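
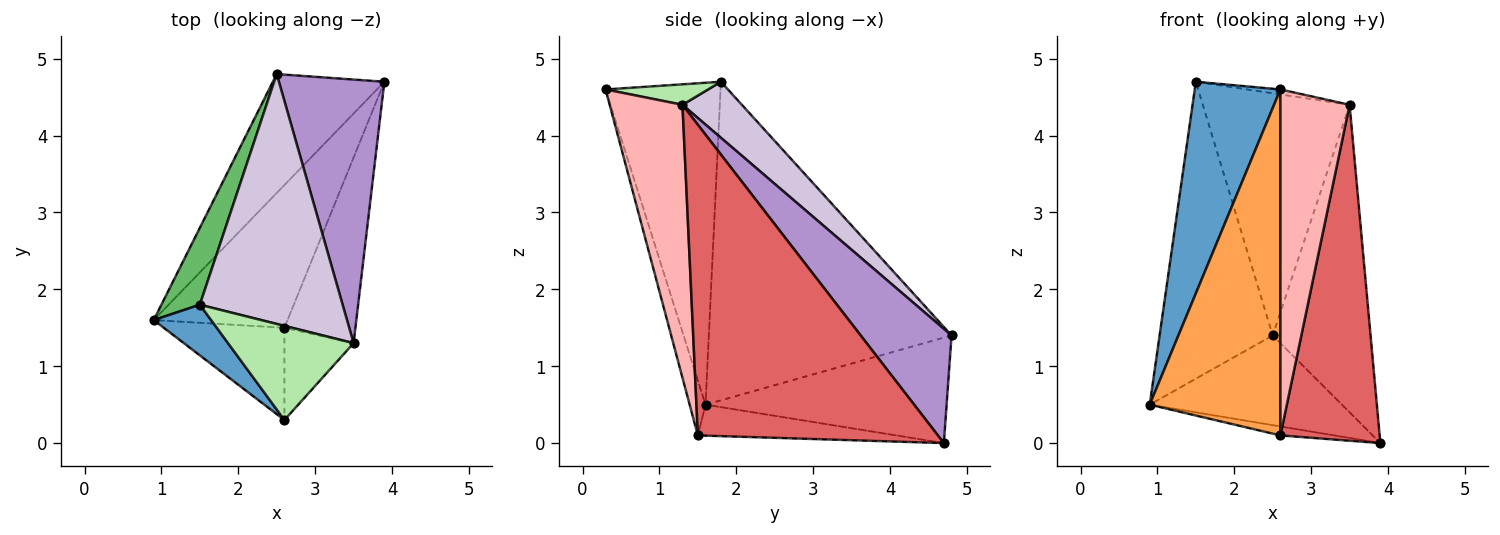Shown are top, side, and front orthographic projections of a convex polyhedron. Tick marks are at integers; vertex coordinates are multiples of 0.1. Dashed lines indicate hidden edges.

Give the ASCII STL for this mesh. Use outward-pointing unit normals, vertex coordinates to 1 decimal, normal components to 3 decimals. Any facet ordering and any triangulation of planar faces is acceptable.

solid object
 facet normal -0.794 -0.592 0.142
  outer loop
   vertex 1.5 1.8 4.7
   vertex 0.9 1.6 0.5
   vertex 2.6 0.3 4.6
  endloop
 endfacet
 facet normal -0.225 0.061 -0.972
  outer loop
   vertex 2.6 1.5 0.1
   vertex 0.9 1.6 0.5
   vertex 3.9 4.7 0.0
  endloop
 endfacet
 facet normal -0.117 -0.960 -0.256
  outer loop
   vertex 2.6 1.5 0.1
   vertex 2.6 0.3 4.6
   vertex 0.9 1.6 0.5
  endloop
 endfacet
 facet normal -0.603 0.481 -0.637
  outer loop
   vertex 2.5 4.8 1.4
   vertex 3.9 4.7 0.0
   vertex 0.9 1.6 0.5
  endloop
 endfacet
 facet normal -0.901 0.420 0.109
  outer loop
   vertex 2.5 4.8 1.4
   vertex 0.9 1.6 0.5
   vertex 1.5 1.8 4.7
  endloop
 endfacet
 facet normal 0.161 0.052 0.986
  outer loop
   vertex 3.5 1.3 4.4
   vertex 1.5 1.8 4.7
   vertex 2.6 0.3 4.6
  endloop
 endfacet
 facet normal 0.904 -0.374 -0.207
  outer loop
   vertex 3.5 1.3 4.4
   vertex 2.6 1.5 0.1
   vertex 3.9 4.7 0.0
  endloop
 endfacet
 facet normal 0.713 -0.678 -0.181
  outer loop
   vertex 3.5 1.3 4.4
   vertex 2.6 0.3 4.6
   vertex 2.6 1.5 0.1
  endloop
 endfacet
 facet normal 0.576 0.621 0.532
  outer loop
   vertex 3.5 1.3 4.4
   vertex 3.9 4.7 0.0
   vertex 2.5 4.8 1.4
  endloop
 endfacet
 facet normal 0.271 0.670 0.691
  outer loop
   vertex 3.5 1.3 4.4
   vertex 2.5 4.8 1.4
   vertex 1.5 1.8 4.7
  endloop
 endfacet
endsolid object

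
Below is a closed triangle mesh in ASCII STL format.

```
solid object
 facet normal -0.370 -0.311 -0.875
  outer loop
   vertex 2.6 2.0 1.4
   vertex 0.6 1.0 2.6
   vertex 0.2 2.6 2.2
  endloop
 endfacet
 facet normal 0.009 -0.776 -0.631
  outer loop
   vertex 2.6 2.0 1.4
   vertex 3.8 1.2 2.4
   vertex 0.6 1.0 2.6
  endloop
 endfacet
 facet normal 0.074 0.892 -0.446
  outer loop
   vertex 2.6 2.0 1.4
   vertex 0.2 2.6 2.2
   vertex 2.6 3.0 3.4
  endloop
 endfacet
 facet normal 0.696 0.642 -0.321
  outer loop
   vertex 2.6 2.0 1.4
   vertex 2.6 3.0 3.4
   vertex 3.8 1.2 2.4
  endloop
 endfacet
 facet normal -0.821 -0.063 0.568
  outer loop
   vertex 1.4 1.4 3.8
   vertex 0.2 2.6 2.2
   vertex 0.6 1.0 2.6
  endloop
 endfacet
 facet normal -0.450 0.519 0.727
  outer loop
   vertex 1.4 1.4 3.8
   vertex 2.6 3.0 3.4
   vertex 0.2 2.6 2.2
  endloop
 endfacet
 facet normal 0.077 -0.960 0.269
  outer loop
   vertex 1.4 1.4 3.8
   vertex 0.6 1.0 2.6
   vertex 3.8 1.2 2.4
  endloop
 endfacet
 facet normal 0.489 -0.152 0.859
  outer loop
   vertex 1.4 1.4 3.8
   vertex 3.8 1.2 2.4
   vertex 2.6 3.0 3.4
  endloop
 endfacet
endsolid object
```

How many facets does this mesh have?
8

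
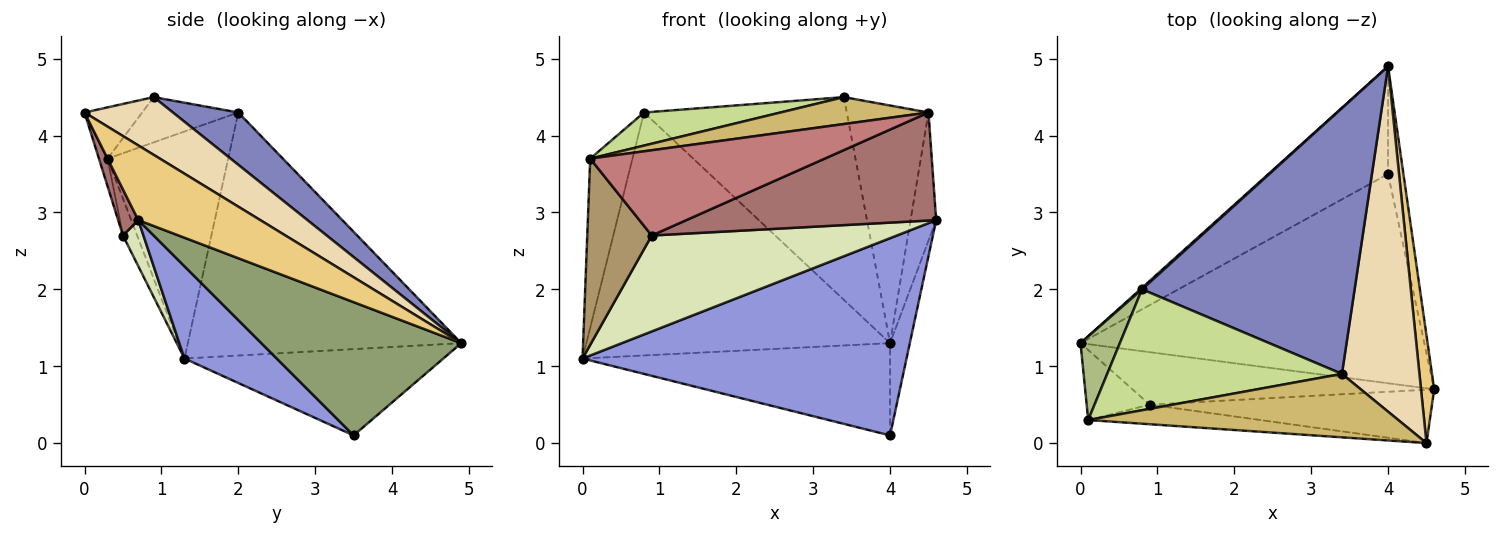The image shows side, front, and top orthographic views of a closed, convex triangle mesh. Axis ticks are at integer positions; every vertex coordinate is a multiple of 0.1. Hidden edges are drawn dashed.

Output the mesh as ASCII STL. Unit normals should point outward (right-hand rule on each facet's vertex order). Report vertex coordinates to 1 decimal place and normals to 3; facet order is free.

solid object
 facet normal -0.669 0.743 0.005
  outer loop
   vertex 0.8 2.0 4.3
   vertex 4.0 4.9 1.3
   vertex 0.0 1.3 1.1
  endloop
 endfacet
 facet normal 0.192 0.595 0.780
  outer loop
   vertex 0.8 2.0 4.3
   vertex 3.4 0.9 4.5
   vertex 4.0 4.9 1.3
  endloop
 endfacet
 facet normal 0.192 -0.673 -0.714
  outer loop
   vertex 4.0 3.5 0.1
   vertex 4.6 0.7 2.9
   vertex 0.0 1.3 1.1
  endloop
 endfacet
 facet normal -0.480 0.571 -0.666
  outer loop
   vertex 4.0 3.5 0.1
   vertex 0.0 1.3 1.1
   vertex 4.0 4.9 1.3
  endloop
 endfacet
 facet normal 0.989 0.098 -0.114
  outer loop
   vertex 4.0 3.5 0.1
   vertex 4.0 4.9 1.3
   vertex 4.6 0.7 2.9
  endloop
 endfacet
 facet normal -0.931 0.327 0.161
  outer loop
   vertex 0.1 0.3 3.7
   vertex 0.8 2.0 4.3
   vertex 0.0 1.3 1.1
  endloop
 endfacet
 facet normal -0.183 -0.259 0.948
  outer loop
   vertex 0.1 0.3 3.7
   vertex 3.4 0.9 4.5
   vertex 0.8 2.0 4.3
  endloop
 endfacet
 facet normal 0.073 -0.875 -0.479
  outer loop
   vertex 0.9 0.5 2.7
   vertex 0.0 1.3 1.1
   vertex 4.6 0.7 2.9
  endloop
 endfacet
 facet normal -0.202 -0.917 -0.345
  outer loop
   vertex 0.9 0.5 2.7
   vertex 0.1 0.3 3.7
   vertex 0.0 1.3 1.1
  endloop
 endfacet
 facet normal -0.150 -0.386 0.910
  outer loop
   vertex 4.5 0.0 4.3
   vertex 3.4 0.9 4.5
   vertex 0.1 0.3 3.7
  endloop
 endfacet
 facet normal 0.964 0.203 0.170
  outer loop
   vertex 4.5 0.0 4.3
   vertex 4.6 0.7 2.9
   vertex 4.0 4.9 1.3
  endloop
 endfacet
 facet normal 0.523 0.483 0.702
  outer loop
   vertex 4.5 0.0 4.3
   vertex 4.0 4.9 1.3
   vertex 3.4 0.9 4.5
  endloop
 endfacet
 facet normal 0.072 -0.894 -0.442
  outer loop
   vertex 4.5 0.0 4.3
   vertex 0.9 0.5 2.7
   vertex 4.6 0.7 2.9
  endloop
 endfacet
 facet normal -0.036 -0.974 -0.224
  outer loop
   vertex 4.5 0.0 4.3
   vertex 0.1 0.3 3.7
   vertex 0.9 0.5 2.7
  endloop
 endfacet
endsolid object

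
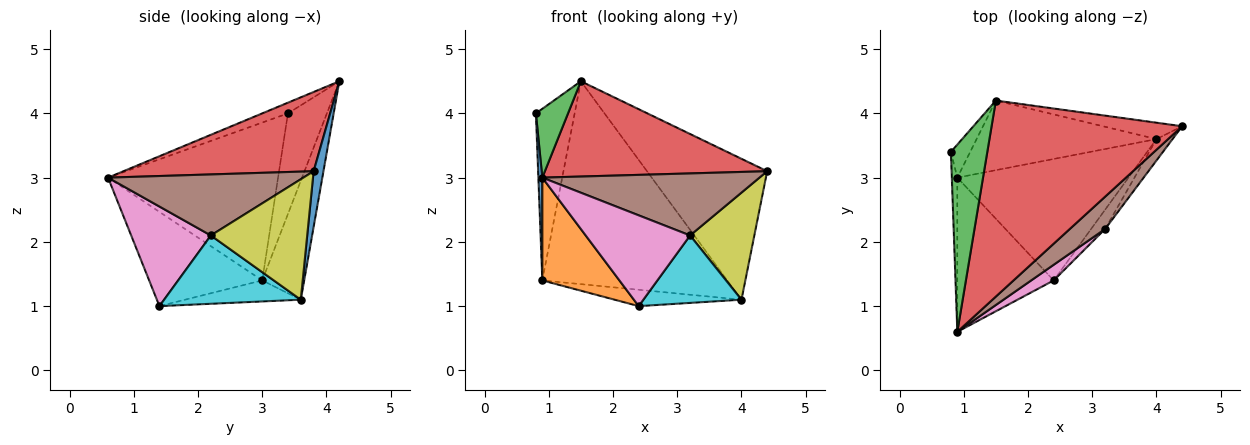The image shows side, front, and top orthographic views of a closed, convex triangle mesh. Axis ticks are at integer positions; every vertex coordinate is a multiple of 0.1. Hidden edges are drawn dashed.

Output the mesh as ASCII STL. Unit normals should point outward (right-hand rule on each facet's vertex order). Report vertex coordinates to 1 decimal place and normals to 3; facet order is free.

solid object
 facet normal -0.999 -0.023 -0.035
  outer loop
   vertex 0.9 3.0 1.4
   vertex 0.9 0.6 3.0
   vertex 0.8 3.4 4.0
  endloop
 endfacet
 facet normal -0.631 -0.430 -0.645
  outer loop
   vertex 0.9 3.0 1.4
   vertex 2.4 1.4 1.0
   vertex 0.9 0.6 3.0
  endloop
 endfacet
 facet normal -0.266 -0.333 0.905
  outer loop
   vertex 1.5 4.2 4.5
   vertex 0.8 3.4 4.0
   vertex 0.9 0.6 3.0
  endloop
 endfacet
 facet normal 0.350 -0.409 0.842
  outer loop
   vertex 1.5 4.2 4.5
   vertex 0.9 0.6 3.0
   vertex 4.4 3.8 3.1
  endloop
 endfacet
 facet normal -0.703 0.699 -0.135
  outer loop
   vertex 1.5 4.2 4.5
   vertex 0.9 3.0 1.4
   vertex 0.8 3.4 4.0
  endloop
 endfacet
 facet normal 0.624 -0.693 0.361
  outer loop
   vertex 3.2 2.2 2.1
   vertex 4.4 3.8 3.1
   vertex 0.9 0.6 3.0
  endloop
 endfacet
 facet normal 0.601 -0.788 0.136
  outer loop
   vertex 3.2 2.2 2.1
   vertex 0.9 0.6 3.0
   vertex 2.4 1.4 1.0
  endloop
 endfacet
 facet normal -0.121 0.133 -0.984
  outer loop
   vertex 4.0 3.6 1.1
   vertex 2.4 1.4 1.0
   vertex 0.9 3.0 1.4
  endloop
 endfacet
 facet normal 0.827 -0.551 -0.110
  outer loop
   vertex 4.0 3.6 1.1
   vertex 4.4 3.8 3.1
   vertex 3.2 2.2 2.1
  endloop
 endfacet
 facet normal 0.801 -0.575 -0.164
  outer loop
   vertex 4.0 3.6 1.1
   vertex 3.2 2.2 2.1
   vertex 2.4 1.4 1.0
  endloop
 endfacet
 facet normal 0.081 0.990 -0.115
  outer loop
   vertex 4.0 3.6 1.1
   vertex 1.5 4.2 4.5
   vertex 4.4 3.8 3.1
  endloop
 endfacet
 facet normal -0.210 0.925 -0.317
  outer loop
   vertex 4.0 3.6 1.1
   vertex 0.9 3.0 1.4
   vertex 1.5 4.2 4.5
  endloop
 endfacet
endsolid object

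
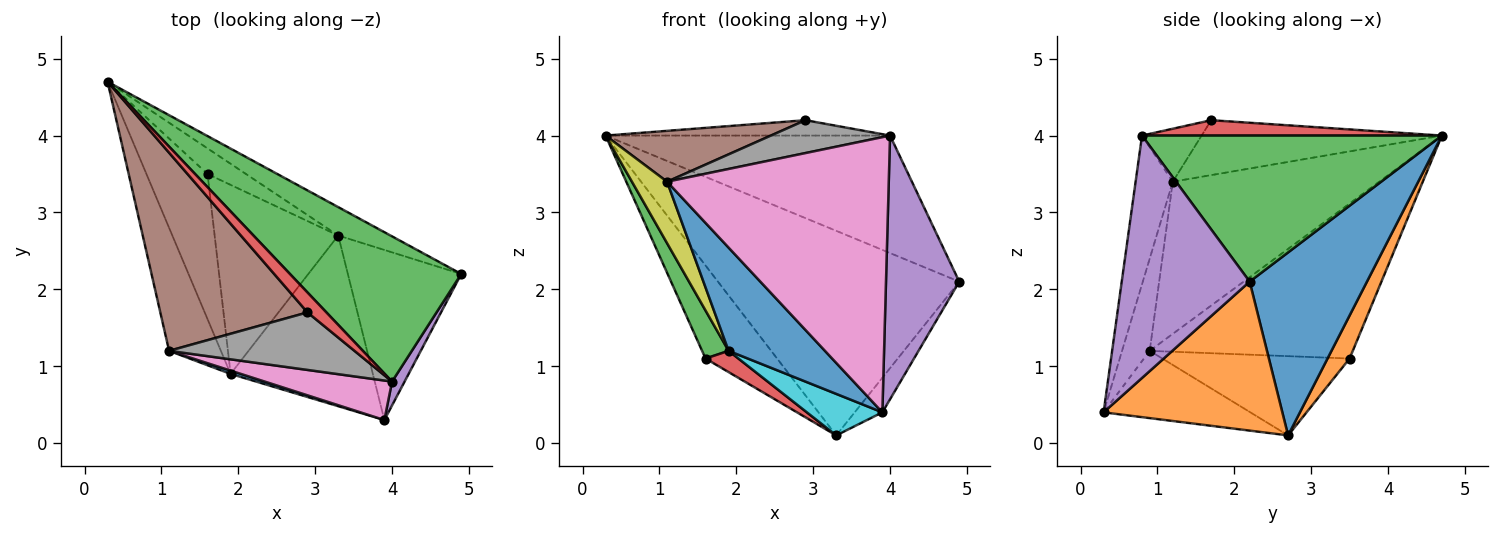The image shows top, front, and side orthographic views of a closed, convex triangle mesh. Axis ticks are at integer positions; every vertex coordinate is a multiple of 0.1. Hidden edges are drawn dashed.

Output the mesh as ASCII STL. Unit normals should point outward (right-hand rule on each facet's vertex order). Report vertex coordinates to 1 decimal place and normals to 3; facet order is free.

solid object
 facet normal 0.434 0.892 -0.124
  outer loop
   vertex 3.3 2.7 0.1
   vertex 0.3 4.7 4.0
   vertex 4.9 2.2 2.1
  endloop
 endfacet
 facet normal 0.790 0.122 -0.601
  outer loop
   vertex 3.3 2.7 0.1
   vertex 4.9 2.2 2.1
   vertex 3.9 0.3 0.4
  endloop
 endfacet
 facet normal 0.553 0.524 0.648
  outer loop
   vertex 4.0 0.8 4.0
   vertex 4.9 2.2 2.1
   vertex 0.3 4.7 4.0
  endloop
 endfacet
 facet normal 0.541 0.513 0.666
  outer loop
   vertex 4.0 0.8 4.0
   vertex 0.3 4.7 4.0
   vertex 2.9 1.7 4.2
  endloop
 endfacet
 facet normal 0.867 -0.496 0.045
  outer loop
   vertex 4.0 0.8 4.0
   vertex 3.9 0.3 0.4
   vertex 4.9 2.2 2.1
  endloop
 endfacet
 facet normal -0.340 -0.234 0.911
  outer loop
   vertex 1.1 1.2 3.4
   vertex 2.9 1.7 4.2
   vertex 0.3 4.7 4.0
  endloop
 endfacet
 facet normal -0.164 -0.977 0.140
  outer loop
   vertex 1.1 1.2 3.4
   vertex 3.9 0.3 0.4
   vertex 4.0 0.8 4.0
  endloop
 endfacet
 facet normal -0.241 -0.482 0.843
  outer loop
   vertex 1.1 1.2 3.4
   vertex 4.0 0.8 4.0
   vertex 2.9 1.7 4.2
  endloop
 endfacet
 facet normal -0.935 -0.159 -0.318
  outer loop
   vertex 1.9 0.9 1.2
   vertex 1.1 1.2 3.4
   vertex 0.3 4.7 4.0
  endloop
 endfacet
 facet normal -0.418 -0.215 -0.883
  outer loop
   vertex 1.9 0.9 1.2
   vertex 3.3 2.7 0.1
   vertex 3.9 0.3 0.4
  endloop
 endfacet
 facet normal -0.276 -0.961 0.031
  outer loop
   vertex 1.9 0.9 1.2
   vertex 3.9 0.3 0.4
   vertex 1.1 1.2 3.4
  endloop
 endfacet
 facet normal 0.285 0.924 -0.255
  outer loop
   vertex 1.6 3.5 1.1
   vertex 0.3 4.7 4.0
   vertex 3.3 2.7 0.1
  endloop
 endfacet
 facet normal -0.924 -0.121 -0.364
  outer loop
   vertex 1.6 3.5 1.1
   vertex 1.9 0.9 1.2
   vertex 0.3 4.7 4.0
  endloop
 endfacet
 facet normal -0.537 -0.094 -0.838
  outer loop
   vertex 1.6 3.5 1.1
   vertex 3.3 2.7 0.1
   vertex 1.9 0.9 1.2
  endloop
 endfacet
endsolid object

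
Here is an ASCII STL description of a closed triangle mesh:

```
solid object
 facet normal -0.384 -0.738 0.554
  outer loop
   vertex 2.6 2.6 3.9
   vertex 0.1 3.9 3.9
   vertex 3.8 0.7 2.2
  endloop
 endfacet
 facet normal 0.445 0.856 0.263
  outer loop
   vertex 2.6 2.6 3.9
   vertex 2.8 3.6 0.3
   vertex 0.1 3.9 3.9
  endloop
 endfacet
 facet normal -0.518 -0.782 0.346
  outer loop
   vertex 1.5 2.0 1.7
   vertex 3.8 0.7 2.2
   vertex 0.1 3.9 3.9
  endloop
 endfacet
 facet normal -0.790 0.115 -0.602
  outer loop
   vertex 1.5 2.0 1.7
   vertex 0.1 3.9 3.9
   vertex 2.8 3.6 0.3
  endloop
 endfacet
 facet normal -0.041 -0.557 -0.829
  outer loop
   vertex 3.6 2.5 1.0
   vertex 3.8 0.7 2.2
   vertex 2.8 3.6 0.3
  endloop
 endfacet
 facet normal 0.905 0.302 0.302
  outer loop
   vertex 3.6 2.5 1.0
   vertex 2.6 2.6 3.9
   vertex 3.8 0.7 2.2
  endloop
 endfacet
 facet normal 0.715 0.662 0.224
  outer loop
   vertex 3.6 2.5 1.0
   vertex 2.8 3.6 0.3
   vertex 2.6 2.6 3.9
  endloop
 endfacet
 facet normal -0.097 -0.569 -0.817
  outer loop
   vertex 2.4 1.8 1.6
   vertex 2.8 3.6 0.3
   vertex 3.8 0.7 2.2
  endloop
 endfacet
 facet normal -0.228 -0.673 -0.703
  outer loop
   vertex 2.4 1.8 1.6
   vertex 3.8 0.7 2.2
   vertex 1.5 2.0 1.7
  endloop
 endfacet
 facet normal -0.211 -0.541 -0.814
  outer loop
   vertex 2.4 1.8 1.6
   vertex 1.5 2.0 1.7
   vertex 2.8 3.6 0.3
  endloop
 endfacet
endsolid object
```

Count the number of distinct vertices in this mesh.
7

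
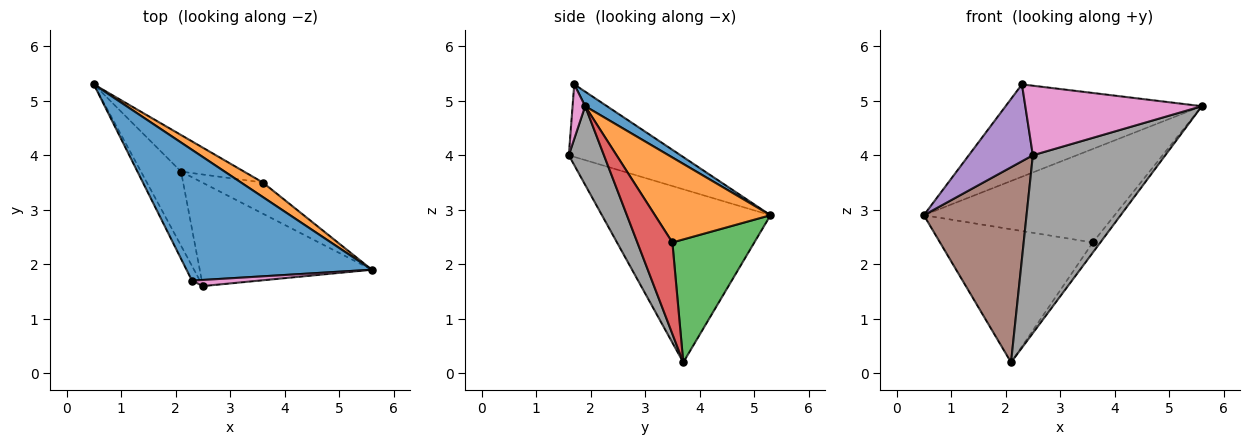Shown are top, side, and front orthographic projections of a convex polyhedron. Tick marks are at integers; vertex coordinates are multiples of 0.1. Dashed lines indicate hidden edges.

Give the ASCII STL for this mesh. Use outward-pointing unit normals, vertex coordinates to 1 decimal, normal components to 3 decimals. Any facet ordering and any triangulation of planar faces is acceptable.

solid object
 facet normal 0.064 0.576 0.815
  outer loop
   vertex 2.3 1.7 5.3
   vertex 5.6 1.9 4.9
   vertex 0.5 5.3 2.9
  endloop
 endfacet
 facet normal 0.514 0.848 0.132
  outer loop
   vertex 3.6 3.5 2.4
   vertex 0.5 5.3 2.9
   vertex 5.6 1.9 4.9
  endloop
 endfacet
 facet normal 0.459 0.857 -0.235
  outer loop
   vertex 3.6 3.5 2.4
   vertex 2.1 3.7 0.2
   vertex 0.5 5.3 2.9
  endloop
 endfacet
 facet normal 0.821 0.177 -0.543
  outer loop
   vertex 3.6 3.5 2.4
   vertex 5.6 1.9 4.9
   vertex 2.1 3.7 0.2
  endloop
 endfacet
 facet normal -0.864 -0.495 -0.095
  outer loop
   vertex 2.5 1.6 4.0
   vertex 2.3 1.7 5.3
   vertex 0.5 5.3 2.9
  endloop
 endfacet
 facet normal -0.838 -0.510 -0.194
  outer loop
   vertex 2.5 1.6 4.0
   vertex 0.5 5.3 2.9
   vertex 2.1 3.7 0.2
  endloop
 endfacet
 facet normal 0.071 -0.994 0.087
  outer loop
   vertex 2.5 1.6 4.0
   vertex 5.6 1.9 4.9
   vertex 2.3 1.7 5.3
  endloop
 endfacet
 facet normal 0.224 -0.843 -0.489
  outer loop
   vertex 2.5 1.6 4.0
   vertex 2.1 3.7 0.2
   vertex 5.6 1.9 4.9
  endloop
 endfacet
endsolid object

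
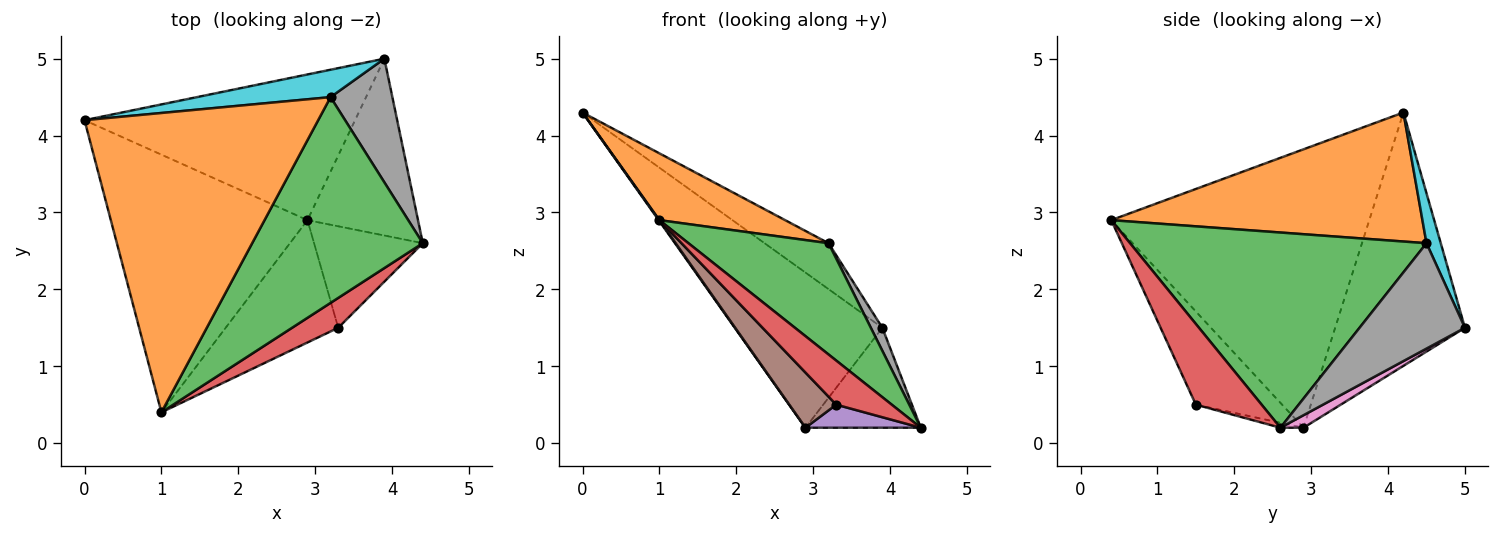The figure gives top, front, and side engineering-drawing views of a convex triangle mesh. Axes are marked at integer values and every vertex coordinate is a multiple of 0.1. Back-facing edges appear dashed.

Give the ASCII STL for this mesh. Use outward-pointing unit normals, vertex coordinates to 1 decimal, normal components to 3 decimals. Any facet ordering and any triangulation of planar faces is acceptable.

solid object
 facet normal -0.817 -0.002 -0.577
  outer loop
   vertex 2.9 2.9 0.2
   vertex 1.0 0.4 2.9
   vertex 0.0 4.2 4.3
  endloop
 endfacet
 facet normal 0.474 -0.192 0.859
  outer loop
   vertex 3.2 4.5 2.6
   vertex 0.0 4.2 4.3
   vertex 1.0 0.4 2.9
  endloop
 endfacet
 facet normal 0.709 -0.335 0.620
  outer loop
   vertex 3.2 4.5 2.6
   vertex 1.0 0.4 2.9
   vertex 4.4 2.6 0.2
  endloop
 endfacet
 facet normal 0.700 -0.591 0.400
  outer loop
   vertex 3.3 1.5 0.5
   vertex 4.4 2.6 0.2
   vertex 1.0 0.4 2.9
  endloop
 endfacet
 facet normal -0.044 -0.221 -0.974
  outer loop
   vertex 3.3 1.5 0.5
   vertex 2.9 2.9 0.2
   vertex 4.4 2.6 0.2
  endloop
 endfacet
 facet normal -0.602 -0.328 -0.728
  outer loop
   vertex 3.3 1.5 0.5
   vertex 1.0 0.4 2.9
   vertex 2.9 2.9 0.2
  endloop
 endfacet
 facet normal 0.098 0.490 -0.866
  outer loop
   vertex 3.9 5.0 1.5
   vertex 4.4 2.6 0.2
   vertex 2.9 2.9 0.2
  endloop
 endfacet
 facet normal 0.859 -0.094 0.504
  outer loop
   vertex 3.9 5.0 1.5
   vertex 3.2 4.5 2.6
   vertex 4.4 2.6 0.2
  endloop
 endfacet
 facet normal -0.540 0.614 -0.576
  outer loop
   vertex 3.9 5.0 1.5
   vertex 2.9 2.9 0.2
   vertex 0.0 4.2 4.3
  endloop
 endfacet
 facet normal 0.188 0.843 0.503
  outer loop
   vertex 3.9 5.0 1.5
   vertex 0.0 4.2 4.3
   vertex 3.2 4.5 2.6
  endloop
 endfacet
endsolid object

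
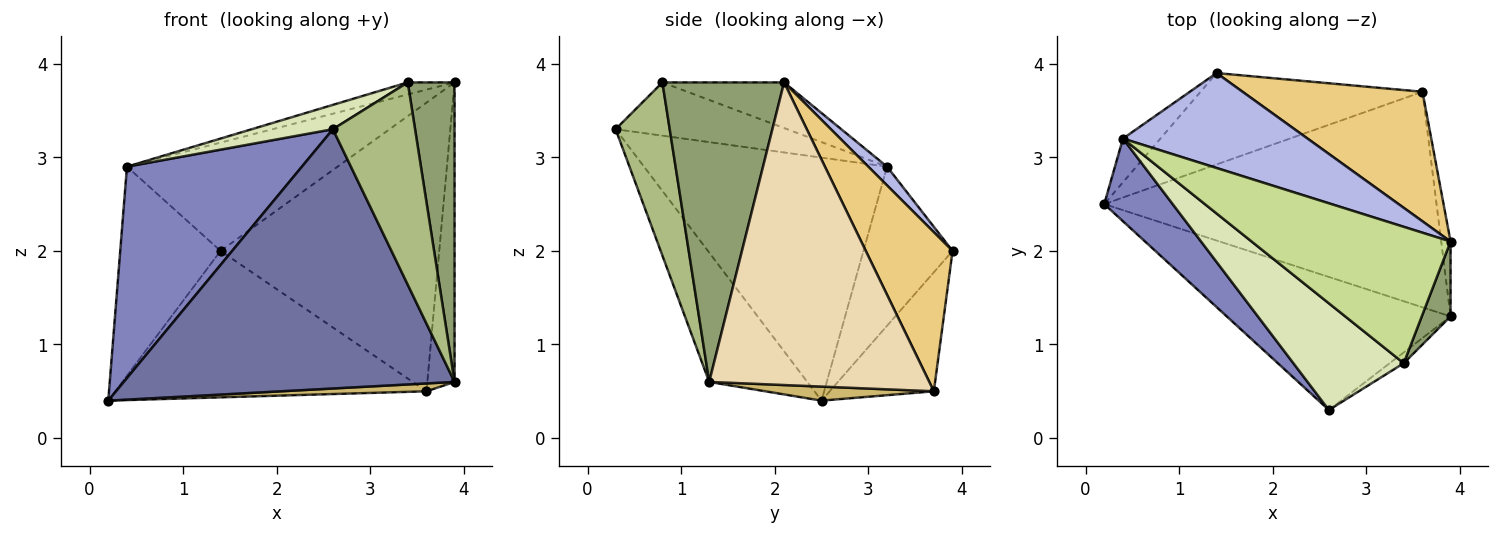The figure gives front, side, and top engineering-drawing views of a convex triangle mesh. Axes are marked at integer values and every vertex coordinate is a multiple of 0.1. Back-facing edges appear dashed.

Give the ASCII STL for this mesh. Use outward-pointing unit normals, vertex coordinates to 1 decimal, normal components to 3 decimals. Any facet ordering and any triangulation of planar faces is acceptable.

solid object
 facet normal -0.255 -0.860 -0.441
  outer loop
   vertex 3.9 1.3 0.6
   vertex 2.6 0.3 3.3
   vertex 0.2 2.5 0.4
  endloop
 endfacet
 facet normal -0.791 -0.570 0.223
  outer loop
   vertex 0.4 3.2 2.9
   vertex 0.2 2.5 0.4
   vertex 2.6 0.3 3.3
  endloop
 endfacet
 facet normal -0.656 0.739 -0.154
  outer loop
   vertex 0.4 3.2 2.9
   vertex 1.4 3.9 2.0
   vertex 0.2 2.5 0.4
  endloop
 endfacet
 facet normal 0.067 0.750 0.658
  outer loop
   vertex 0.4 3.2 2.9
   vertex 3.9 2.1 3.8
   vertex 1.4 3.9 2.0
  endloop
 endfacet
 facet normal 0.930 -0.358 0.089
  outer loop
   vertex 3.4 0.8 3.8
   vertex 3.9 1.3 0.6
   vertex 3.9 2.1 3.8
  endloop
 endfacet
 facet normal 0.549 -0.834 -0.045
  outer loop
   vertex 3.4 0.8 3.8
   vertex 2.6 0.3 3.3
   vertex 3.9 1.3 0.6
  endloop
 endfacet
 facet normal -0.223 0.086 0.971
  outer loop
   vertex 3.4 0.8 3.8
   vertex 3.9 2.1 3.8
   vertex 0.4 3.2 2.9
  endloop
 endfacet
 facet normal -0.426 -0.201 0.882
  outer loop
   vertex 3.4 0.8 3.8
   vertex 0.4 3.2 2.9
   vertex 2.6 0.3 3.3
  endloop
 endfacet
 facet normal -0.273 0.816 -0.509
  outer loop
   vertex 3.6 3.7 0.5
   vertex 0.2 2.5 0.4
   vertex 1.4 3.9 2.0
  endloop
 endfacet
 facet normal 0.042 -0.036 -0.998
  outer loop
   vertex 3.6 3.7 0.5
   vertex 3.9 1.3 0.6
   vertex 0.2 2.5 0.4
  endloop
 endfacet
 facet normal 0.340 0.858 0.385
  outer loop
   vertex 3.6 3.7 0.5
   vertex 1.4 3.9 2.0
   vertex 3.9 2.1 3.8
  endloop
 endfacet
 facet normal 0.992 0.123 -0.031
  outer loop
   vertex 3.6 3.7 0.5
   vertex 3.9 2.1 3.8
   vertex 3.9 1.3 0.6
  endloop
 endfacet
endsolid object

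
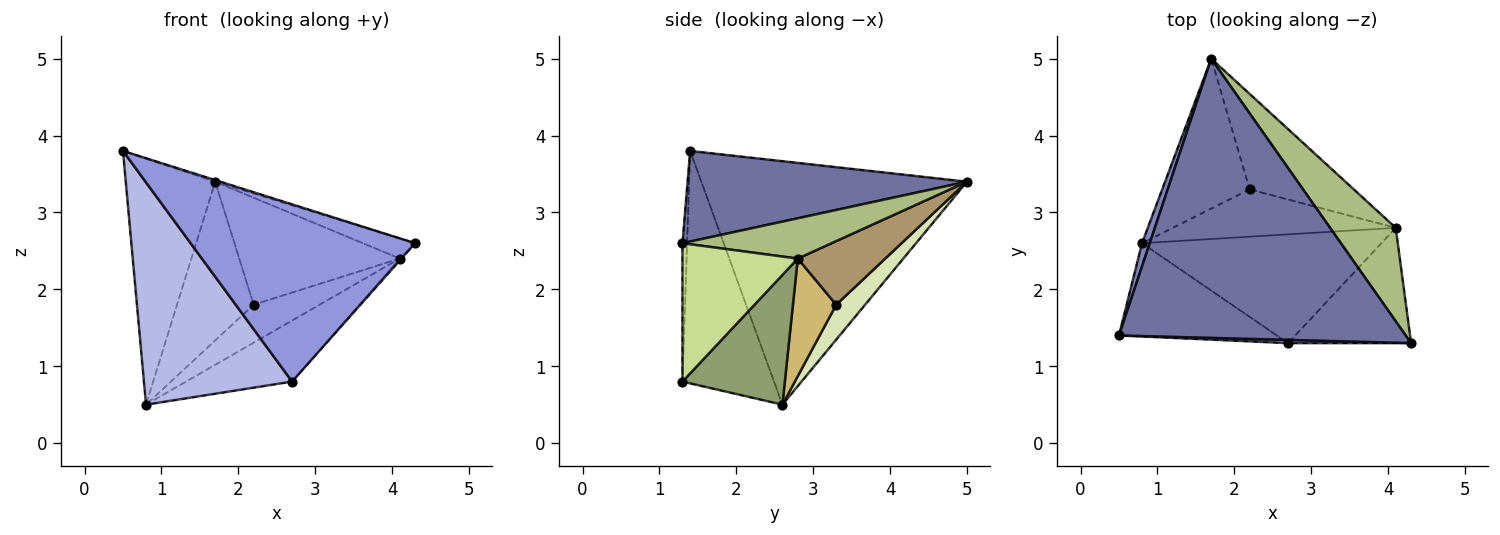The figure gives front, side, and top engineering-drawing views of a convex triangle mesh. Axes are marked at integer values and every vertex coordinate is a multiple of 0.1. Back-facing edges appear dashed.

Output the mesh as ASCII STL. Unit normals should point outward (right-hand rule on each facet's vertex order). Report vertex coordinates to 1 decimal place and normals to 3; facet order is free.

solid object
 facet normal 0.301 0.006 0.954
  outer loop
   vertex 1.7 5.0 3.4
   vertex 0.5 1.4 3.8
   vertex 4.3 1.3 2.6
  endloop
 endfacet
 facet normal -0.947 0.319 0.030
  outer loop
   vertex 0.8 2.6 0.5
   vertex 0.5 1.4 3.8
   vertex 1.7 5.0 3.4
  endloop
 endfacet
 facet normal -0.021 -1.000 0.018
  outer loop
   vertex 2.7 1.3 0.8
   vertex 4.3 1.3 2.6
   vertex 0.5 1.4 3.8
  endloop
 endfacet
 facet normal -0.495 -0.801 -0.336
  outer loop
   vertex 2.7 1.3 0.8
   vertex 0.5 1.4 3.8
   vertex 0.8 2.6 0.5
  endloop
 endfacet
 facet normal 0.427 0.442 -0.789
  outer loop
   vertex 4.1 2.8 2.4
   vertex 2.7 1.3 0.8
   vertex 0.8 2.6 0.5
  endloop
 endfacet
 facet normal 0.515 0.180 0.838
  outer loop
   vertex 4.1 2.8 2.4
   vertex 1.7 5.0 3.4
   vertex 4.3 1.3 2.6
  endloop
 endfacet
 facet normal 0.747 0.011 -0.664
  outer loop
   vertex 4.1 2.8 2.4
   vertex 4.3 1.3 2.6
   vertex 2.7 1.3 0.8
  endloop
 endfacet
 facet normal 0.264 0.701 -0.662
  outer loop
   vertex 2.2 3.3 1.8
   vertex 0.8 2.6 0.5
   vertex 1.7 5.0 3.4
  endloop
 endfacet
 facet normal 0.377 0.691 -0.617
  outer loop
   vertex 2.2 3.3 1.8
   vertex 1.7 5.0 3.4
   vertex 4.1 2.8 2.4
  endloop
 endfacet
 facet normal 0.380 0.579 -0.721
  outer loop
   vertex 2.2 3.3 1.8
   vertex 4.1 2.8 2.4
   vertex 0.8 2.6 0.5
  endloop
 endfacet
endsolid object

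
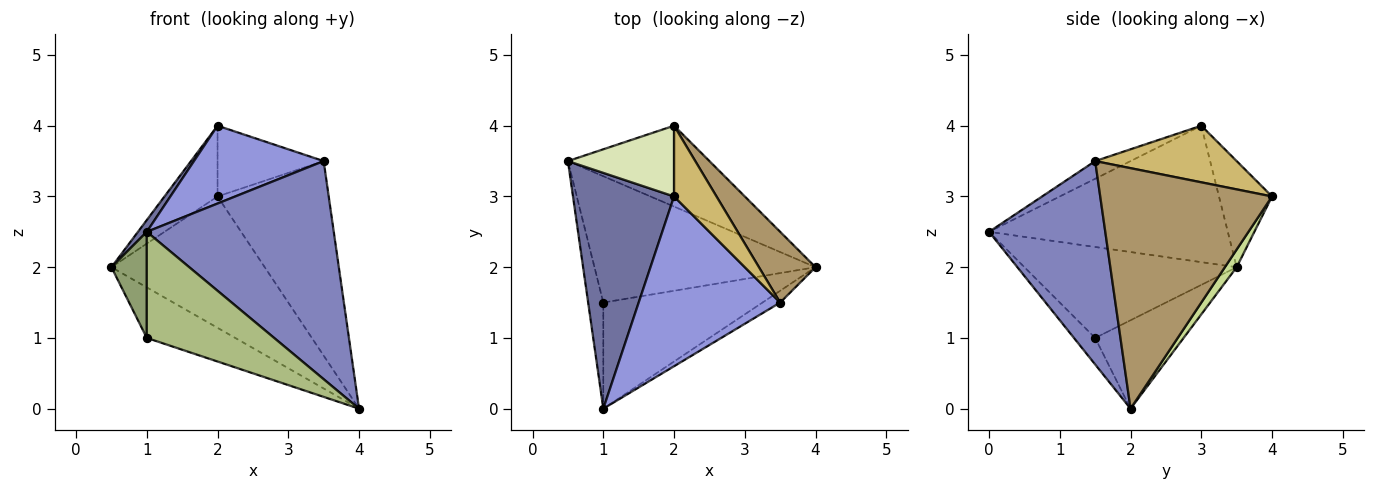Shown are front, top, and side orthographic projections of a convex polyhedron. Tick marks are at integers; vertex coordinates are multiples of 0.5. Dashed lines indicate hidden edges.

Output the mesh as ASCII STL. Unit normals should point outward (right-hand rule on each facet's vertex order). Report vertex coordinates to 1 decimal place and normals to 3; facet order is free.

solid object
 facet normal -0.803 -0.030 0.595
  outer loop
   vertex 2.0 3.0 4.0
   vertex 0.5 3.5 2.0
   vertex 1.0 0.0 2.5
  endloop
 endfacet
 facet normal 0.527 -0.848 -0.046
  outer loop
   vertex 3.5 1.5 3.5
   vertex 1.0 0.0 2.5
   vertex 4.0 2.0 0.0
  endloop
 endfacet
 facet normal -0.113 -0.414 0.903
  outer loop
   vertex 3.5 1.5 3.5
   vertex 2.0 3.0 4.0
   vertex 1.0 0.0 2.5
  endloop
 endfacet
 facet normal -0.348 0.348 -0.870
  outer loop
   vertex 1.0 1.5 1.0
   vertex 0.5 3.5 2.0
   vertex 4.0 2.0 0.0
  endloop
 endfacet
 facet normal -0.973 -0.162 -0.162
  outer loop
   vertex 1.0 1.5 1.0
   vertex 1.0 0.0 2.5
   vertex 0.5 3.5 2.0
  endloop
 endfacet
 facet normal -0.117 -0.702 -0.702
  outer loop
   vertex 1.0 1.5 1.0
   vertex 4.0 2.0 0.0
   vertex 1.0 0.0 2.5
  endloop
 endfacet
 facet normal 0.065 0.850 -0.523
  outer loop
   vertex 2.0 4.0 3.0
   vertex 4.0 2.0 0.0
   vertex 0.5 3.5 2.0
  endloop
 endfacet
 facet normal -0.577 0.577 0.577
  outer loop
   vertex 2.0 4.0 3.0
   vertex 0.5 3.5 2.0
   vertex 2.0 3.0 4.0
  endloop
 endfacet
 facet normal 0.824 0.533 0.194
  outer loop
   vertex 2.0 4.0 3.0
   vertex 3.5 1.5 3.5
   vertex 4.0 2.0 0.0
  endloop
 endfacet
 facet normal 0.686 0.514 0.514
  outer loop
   vertex 2.0 4.0 3.0
   vertex 2.0 3.0 4.0
   vertex 3.5 1.5 3.5
  endloop
 endfacet
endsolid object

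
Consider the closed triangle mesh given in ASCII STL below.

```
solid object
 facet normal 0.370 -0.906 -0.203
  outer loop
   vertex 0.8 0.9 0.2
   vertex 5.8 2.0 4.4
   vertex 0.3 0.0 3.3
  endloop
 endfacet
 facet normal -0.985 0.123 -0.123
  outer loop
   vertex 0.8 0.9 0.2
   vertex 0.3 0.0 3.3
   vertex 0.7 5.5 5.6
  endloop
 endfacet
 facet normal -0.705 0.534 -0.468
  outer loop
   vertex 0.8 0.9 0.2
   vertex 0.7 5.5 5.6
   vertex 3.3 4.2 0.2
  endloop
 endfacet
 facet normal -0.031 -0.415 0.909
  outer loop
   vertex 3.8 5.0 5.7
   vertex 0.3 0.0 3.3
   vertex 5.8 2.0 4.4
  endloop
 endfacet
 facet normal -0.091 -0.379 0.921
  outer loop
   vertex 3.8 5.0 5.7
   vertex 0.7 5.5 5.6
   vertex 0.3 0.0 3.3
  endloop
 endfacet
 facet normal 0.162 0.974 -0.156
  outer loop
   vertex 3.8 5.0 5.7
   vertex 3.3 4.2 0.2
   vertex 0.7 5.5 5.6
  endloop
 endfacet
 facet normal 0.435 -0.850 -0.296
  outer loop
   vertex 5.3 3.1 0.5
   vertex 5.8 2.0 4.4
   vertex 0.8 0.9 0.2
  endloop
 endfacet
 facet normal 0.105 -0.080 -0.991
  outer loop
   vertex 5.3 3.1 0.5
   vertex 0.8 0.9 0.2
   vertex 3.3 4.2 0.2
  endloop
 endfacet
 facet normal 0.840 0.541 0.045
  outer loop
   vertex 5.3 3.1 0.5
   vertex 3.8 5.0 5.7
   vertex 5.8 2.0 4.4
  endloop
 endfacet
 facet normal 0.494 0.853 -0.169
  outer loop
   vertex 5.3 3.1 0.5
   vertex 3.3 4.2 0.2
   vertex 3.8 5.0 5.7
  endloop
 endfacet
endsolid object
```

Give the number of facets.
10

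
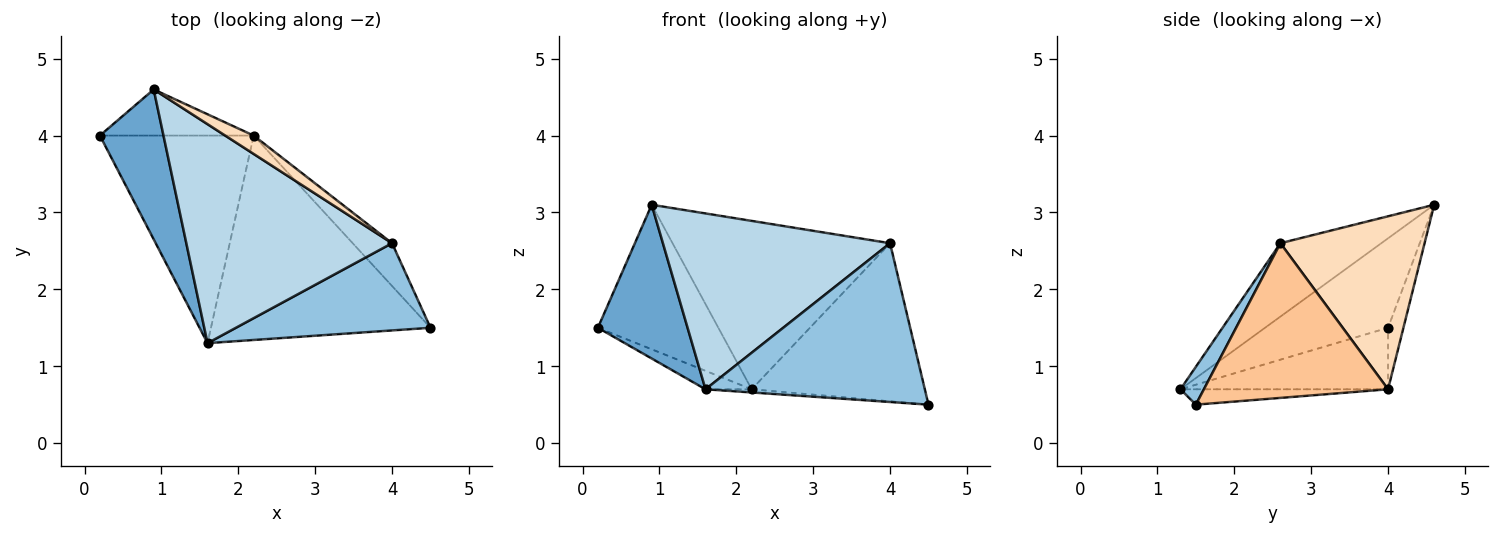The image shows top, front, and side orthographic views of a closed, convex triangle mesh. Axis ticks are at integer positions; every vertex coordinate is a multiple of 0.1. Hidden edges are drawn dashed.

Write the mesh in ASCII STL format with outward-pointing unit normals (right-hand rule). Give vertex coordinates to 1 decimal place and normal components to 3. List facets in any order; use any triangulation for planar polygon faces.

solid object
 facet normal -0.701 -0.511 0.498
  outer loop
   vertex 0.9 4.6 3.1
   vertex 0.2 4.0 1.5
   vertex 1.6 1.3 0.7
  endloop
 endfacet
 facet normal 0.093 -0.873 0.479
  outer loop
   vertex 4.0 2.6 2.6
   vertex 1.6 1.3 0.7
   vertex 4.5 1.5 0.5
  endloop
 endfacet
 facet normal -0.268 -0.603 0.751
  outer loop
   vertex 4.0 2.6 2.6
   vertex 0.9 4.6 3.1
   vertex 1.6 1.3 0.7
  endloop
 endfacet
 facet normal -0.370 0.082 -0.925
  outer loop
   vertex 2.2 4.0 0.7
   vertex 1.6 1.3 0.7
   vertex 0.2 4.0 1.5
  endloop
 endfacet
 facet normal -0.070 0.016 -0.997
  outer loop
   vertex 2.2 4.0 0.7
   vertex 4.5 1.5 0.5
   vertex 1.6 1.3 0.7
  endloop
 endfacet
 facet normal -0.121 0.946 -0.302
  outer loop
   vertex 2.2 4.0 0.7
   vertex 0.2 4.0 1.5
   vertex 0.9 4.6 3.1
  endloop
 endfacet
 facet normal 0.716 0.674 -0.182
  outer loop
   vertex 2.2 4.0 0.7
   vertex 4.0 2.6 2.6
   vertex 4.5 1.5 0.5
  endloop
 endfacet
 facet normal 0.550 0.830 0.090
  outer loop
   vertex 2.2 4.0 0.7
   vertex 0.9 4.6 3.1
   vertex 4.0 2.6 2.6
  endloop
 endfacet
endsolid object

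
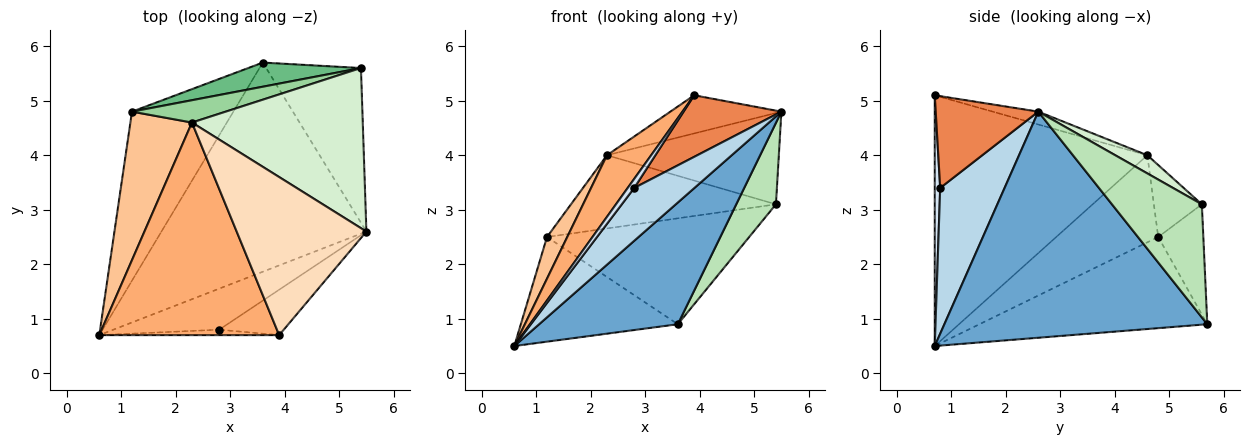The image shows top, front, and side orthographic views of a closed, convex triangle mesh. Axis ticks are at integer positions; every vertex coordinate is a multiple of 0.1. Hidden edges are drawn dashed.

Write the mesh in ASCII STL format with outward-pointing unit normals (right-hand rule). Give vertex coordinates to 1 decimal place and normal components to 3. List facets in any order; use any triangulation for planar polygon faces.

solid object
 facet normal 0.690 -0.364 -0.626
  outer loop
   vertex 3.6 5.7 0.9
   vertex 5.5 2.6 4.8
   vertex 0.6 0.7 0.5
  endloop
 endfacet
 facet normal -0.607 0.418 -0.675
  outer loop
   vertex 1.2 4.8 2.5
   vertex 3.6 5.7 0.9
   vertex 0.6 0.7 0.5
  endloop
 endfacet
 facet normal 0.645 -0.603 -0.469
  outer loop
   vertex 2.8 0.8 3.4
   vertex 0.6 0.7 0.5
   vertex 5.5 2.6 4.8
  endloop
 endfacet
 facet normal 0.583 -0.697 -0.418
  outer loop
   vertex 2.8 0.8 3.4
   vertex 3.9 0.7 5.1
   vertex 0.6 0.7 0.5
  endloop
 endfacet
 facet normal 0.645 -0.615 -0.454
  outer loop
   vertex 2.8 0.8 3.4
   vertex 5.5 2.6 4.8
   vertex 3.9 0.7 5.1
  endloop
 endfacet
 facet normal -0.801 -0.167 0.575
  outer loop
   vertex 2.3 4.6 4.0
   vertex 0.6 0.7 0.5
   vertex 3.9 0.7 5.1
  endloop
 endfacet
 facet normal -0.806 -0.160 0.570
  outer loop
   vertex 2.3 4.6 4.0
   vertex 1.2 4.8 2.5
   vertex 0.6 0.7 0.5
  endloop
 endfacet
 facet normal -0.096 0.234 0.968
  outer loop
   vertex 2.3 4.6 4.0
   vertex 3.9 0.7 5.1
   vertex 5.5 2.6 4.8
  endloop
 endfacet
 facet normal -0.212 0.953 0.217
  outer loop
   vertex 5.4 5.6 3.1
   vertex 3.6 5.7 0.9
   vertex 1.2 4.8 2.5
  endloop
 endfacet
 facet normal -0.218 0.933 0.285
  outer loop
   vertex 5.4 5.6 3.1
   vertex 1.2 4.8 2.5
   vertex 2.3 4.6 4.0
  endloop
 endfacet
 facet normal 0.726 -0.321 -0.608
  outer loop
   vertex 5.4 5.6 3.1
   vertex 5.5 2.6 4.8
   vertex 3.6 5.7 0.9
  endloop
 endfacet
 facet normal 0.092 0.493 0.865
  outer loop
   vertex 5.4 5.6 3.1
   vertex 2.3 4.6 4.0
   vertex 5.5 2.6 4.8
  endloop
 endfacet
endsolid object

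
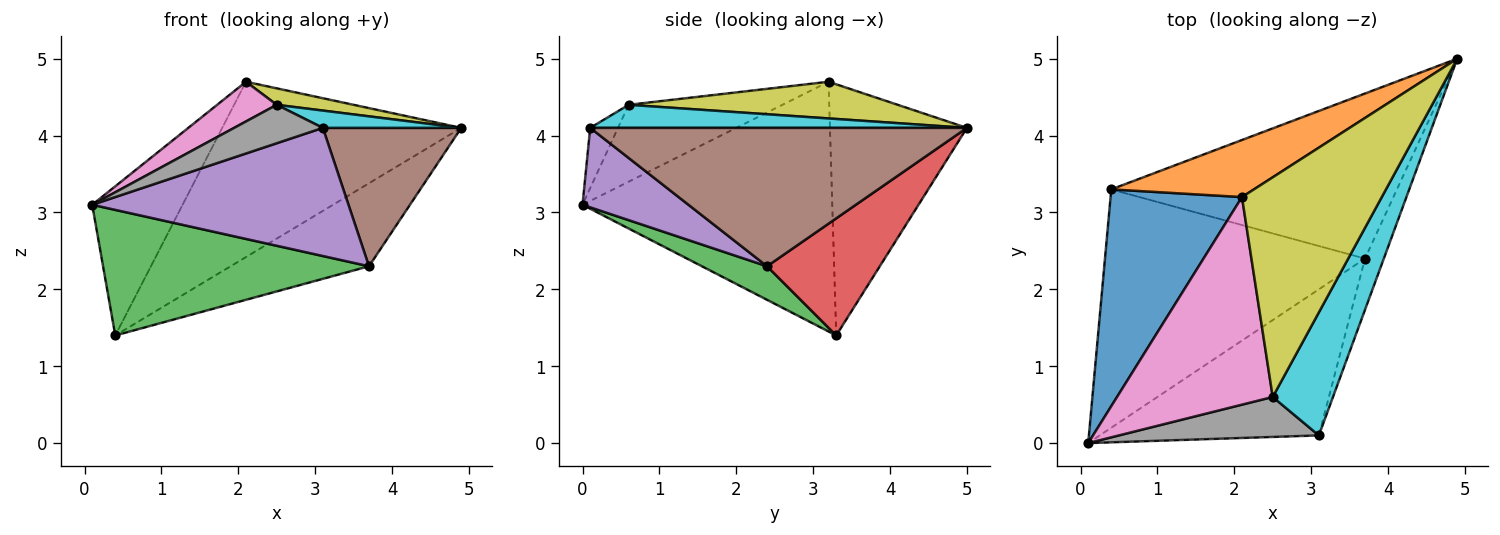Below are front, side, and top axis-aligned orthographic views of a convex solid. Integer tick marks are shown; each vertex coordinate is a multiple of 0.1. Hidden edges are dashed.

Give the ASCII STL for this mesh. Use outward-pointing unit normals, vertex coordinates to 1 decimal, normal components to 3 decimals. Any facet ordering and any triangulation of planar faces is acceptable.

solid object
 facet normal -0.843 0.305 0.443
  outer loop
   vertex 2.1 3.2 4.7
   vertex 0.4 3.3 1.4
   vertex 0.1 0.0 3.1
  endloop
 endfacet
 facet normal -0.479 0.835 0.272
  outer loop
   vertex 2.1 3.2 4.7
   vertex 4.9 5.0 4.1
   vertex 0.4 3.3 1.4
  endloop
 endfacet
 facet normal 0.113 -0.463 -0.879
  outer loop
   vertex 3.7 2.4 2.3
   vertex 0.1 0.0 3.1
   vertex 0.4 3.3 1.4
  endloop
 endfacet
 facet normal 0.344 0.422 -0.839
  outer loop
   vertex 3.7 2.4 2.3
   vertex 0.4 3.3 1.4
   vertex 4.9 5.0 4.1
  endloop
 endfacet
 facet normal 0.263 -0.636 -0.725
  outer loop
   vertex 3.1 0.1 4.1
   vertex 0.1 0.0 3.1
   vertex 3.7 2.4 2.3
  endloop
 endfacet
 facet normal 0.931 -0.342 -0.127
  outer loop
   vertex 3.1 0.1 4.1
   vertex 3.7 2.4 2.3
   vertex 4.9 5.0 4.1
  endloop
 endfacet
 facet normal -0.436 -0.169 0.884
  outer loop
   vertex 2.5 0.6 4.4
   vertex 2.1 3.2 4.7
   vertex 0.1 0.0 3.1
  endloop
 endfacet
 facet normal -0.212 -0.677 0.704
  outer loop
   vertex 2.5 0.6 4.4
   vertex 0.1 0.0 3.1
   vertex 3.1 0.1 4.1
  endloop
 endfacet
 facet normal 0.253 -0.072 0.965
  outer loop
   vertex 2.5 0.6 4.4
   vertex 4.9 5.0 4.1
   vertex 2.1 3.2 4.7
  endloop
 endfacet
 facet normal 0.354 -0.130 0.926
  outer loop
   vertex 2.5 0.6 4.4
   vertex 3.1 0.1 4.1
   vertex 4.9 5.0 4.1
  endloop
 endfacet
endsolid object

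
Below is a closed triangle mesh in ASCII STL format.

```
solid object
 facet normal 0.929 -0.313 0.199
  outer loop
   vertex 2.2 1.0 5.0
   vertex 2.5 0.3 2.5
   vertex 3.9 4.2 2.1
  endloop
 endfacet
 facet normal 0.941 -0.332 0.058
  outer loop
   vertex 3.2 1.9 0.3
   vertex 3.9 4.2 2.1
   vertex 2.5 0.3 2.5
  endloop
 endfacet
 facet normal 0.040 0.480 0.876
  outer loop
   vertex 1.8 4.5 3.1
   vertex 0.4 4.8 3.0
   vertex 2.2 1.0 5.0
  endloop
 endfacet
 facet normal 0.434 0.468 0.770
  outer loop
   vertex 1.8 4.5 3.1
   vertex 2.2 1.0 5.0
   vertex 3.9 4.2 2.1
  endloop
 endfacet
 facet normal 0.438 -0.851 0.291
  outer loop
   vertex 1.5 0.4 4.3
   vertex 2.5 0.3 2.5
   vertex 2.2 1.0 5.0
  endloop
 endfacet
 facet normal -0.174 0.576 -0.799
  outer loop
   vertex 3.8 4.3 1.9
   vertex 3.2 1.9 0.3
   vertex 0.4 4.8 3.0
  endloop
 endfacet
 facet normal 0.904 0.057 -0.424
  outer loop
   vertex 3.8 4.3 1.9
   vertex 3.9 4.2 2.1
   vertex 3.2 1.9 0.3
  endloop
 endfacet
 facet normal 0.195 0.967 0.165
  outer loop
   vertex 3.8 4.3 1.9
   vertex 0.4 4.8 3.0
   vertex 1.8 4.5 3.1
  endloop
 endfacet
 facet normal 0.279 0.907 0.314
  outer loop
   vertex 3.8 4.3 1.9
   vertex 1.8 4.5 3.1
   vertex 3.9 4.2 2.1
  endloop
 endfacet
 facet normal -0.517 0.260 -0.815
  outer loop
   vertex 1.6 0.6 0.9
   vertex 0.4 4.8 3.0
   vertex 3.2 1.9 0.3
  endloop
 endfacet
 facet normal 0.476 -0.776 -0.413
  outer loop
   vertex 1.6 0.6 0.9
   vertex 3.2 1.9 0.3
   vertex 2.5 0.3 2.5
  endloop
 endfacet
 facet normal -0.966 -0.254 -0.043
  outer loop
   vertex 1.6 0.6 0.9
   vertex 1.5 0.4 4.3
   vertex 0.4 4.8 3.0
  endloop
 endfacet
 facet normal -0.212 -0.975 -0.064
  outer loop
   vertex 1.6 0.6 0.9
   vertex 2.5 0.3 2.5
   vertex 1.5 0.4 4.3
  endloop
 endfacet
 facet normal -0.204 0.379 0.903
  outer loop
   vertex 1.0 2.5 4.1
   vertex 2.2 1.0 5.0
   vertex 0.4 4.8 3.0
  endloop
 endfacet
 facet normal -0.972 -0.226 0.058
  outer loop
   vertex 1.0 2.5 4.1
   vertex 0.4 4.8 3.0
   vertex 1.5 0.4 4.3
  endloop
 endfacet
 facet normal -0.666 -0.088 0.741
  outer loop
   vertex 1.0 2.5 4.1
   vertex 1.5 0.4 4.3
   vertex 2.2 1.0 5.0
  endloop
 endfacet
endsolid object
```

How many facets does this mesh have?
16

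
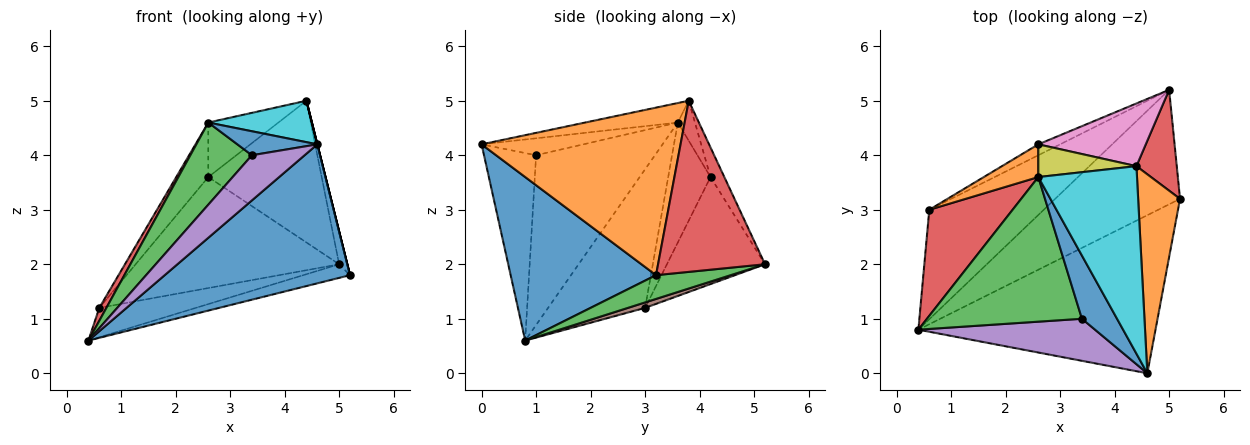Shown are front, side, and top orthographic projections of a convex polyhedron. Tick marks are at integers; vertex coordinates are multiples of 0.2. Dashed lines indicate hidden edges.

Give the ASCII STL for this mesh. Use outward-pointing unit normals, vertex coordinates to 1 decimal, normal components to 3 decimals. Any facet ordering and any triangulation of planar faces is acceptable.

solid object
 facet normal 0.460 -0.586 -0.667
  outer loop
   vertex 4.6 0.0 4.2
   vertex 0.4 0.8 0.6
   vertex 5.2 3.2 1.8
  endloop
 endfacet
 facet normal 0.970 0.000 0.243
  outer loop
   vertex 4.4 3.8 5.0
   vertex 4.6 0.0 4.2
   vertex 5.2 3.2 1.8
  endloop
 endfacet
 facet normal 0.186 0.116 -0.976
  outer loop
   vertex 5.0 5.2 2.0
   vertex 5.2 3.2 1.8
   vertex 0.4 0.8 0.6
  endloop
 endfacet
 facet normal 0.971 0.074 0.229
  outer loop
   vertex 5.0 5.2 2.0
   vertex 4.4 3.8 5.0
   vertex 5.2 3.2 1.8
  endloop
 endfacet
 facet normal -0.586 -0.593 0.552
  outer loop
   vertex 3.4 1.0 4.0
   vertex 0.4 0.8 0.6
   vertex 4.6 0.0 4.2
  endloop
 endfacet
 facet normal 0.046 0.259 -0.965
  outer loop
   vertex 0.6 3.0 1.2
   vertex 5.0 5.2 2.0
   vertex 0.4 0.8 0.6
  endloop
 endfacet
 facet normal -0.111 0.909 0.402
  outer loop
   vertex 2.6 4.2 3.6
   vertex 4.4 3.8 5.0
   vertex 5.0 5.2 2.0
  endloop
 endfacet
 facet normal -0.433 0.897 -0.088
  outer loop
   vertex 2.6 4.2 3.6
   vertex 5.0 5.2 2.0
   vertex 0.6 3.0 1.2
  endloop
 endfacet
 facet normal -0.205 0.839 0.504
  outer loop
   vertex 2.6 3.6 4.6
   vertex 4.4 3.8 5.0
   vertex 2.6 4.2 3.6
  endloop
 endfacet
 facet normal -0.190 -0.212 0.959
  outer loop
   vertex 2.6 3.6 4.6
   vertex 4.6 0.0 4.2
   vertex 4.4 3.8 5.0
  endloop
 endfacet
 facet normal -0.411 -0.323 0.852
  outer loop
   vertex 2.6 3.6 4.6
   vertex 3.4 1.0 4.0
   vertex 4.6 0.0 4.2
  endloop
 endfacet
 facet normal -0.749 0.568 0.341
  outer loop
   vertex 2.6 3.6 4.6
   vertex 2.6 4.2 3.6
   vertex 0.6 3.0 1.2
  endloop
 endfacet
 facet normal -0.690 -0.358 0.630
  outer loop
   vertex 2.6 3.6 4.6
   vertex 0.4 0.8 0.6
   vertex 3.4 1.0 4.0
  endloop
 endfacet
 facet normal -0.855 -0.062 0.514
  outer loop
   vertex 2.6 3.6 4.6
   vertex 0.6 3.0 1.2
   vertex 0.4 0.8 0.6
  endloop
 endfacet
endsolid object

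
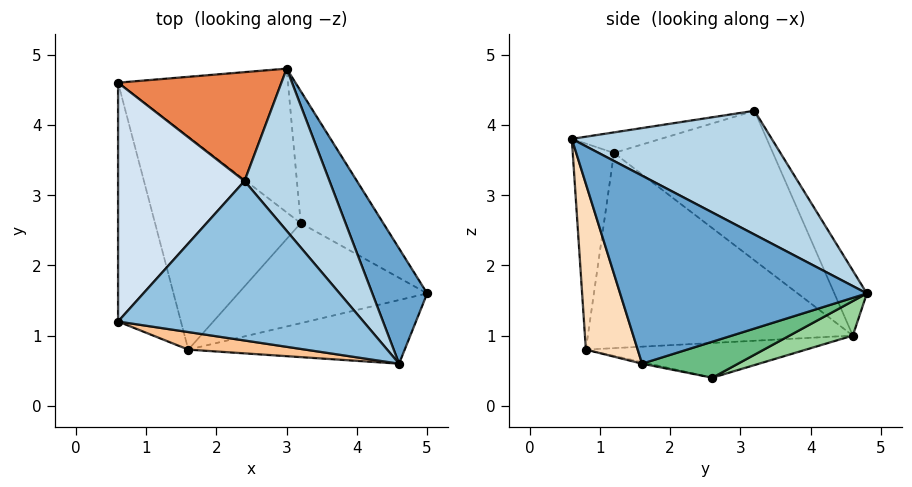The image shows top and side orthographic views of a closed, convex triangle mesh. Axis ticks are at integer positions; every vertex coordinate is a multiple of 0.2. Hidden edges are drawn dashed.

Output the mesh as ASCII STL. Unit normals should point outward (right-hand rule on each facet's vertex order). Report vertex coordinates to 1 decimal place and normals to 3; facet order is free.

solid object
 facet normal 0.854 0.456 0.249
  outer loop
   vertex 4.6 0.6 3.8
   vertex 5.0 1.6 0.6
   vertex 3.0 4.8 1.6
  endloop
 endfacet
 facet normal -0.081 -0.218 0.972
  outer loop
   vertex 2.4 3.2 4.2
   vertex 0.6 1.2 3.6
   vertex 4.6 0.6 3.8
  endloop
 endfacet
 facet normal 0.704 0.521 0.483
  outer loop
   vertex 2.4 3.2 4.2
   vertex 4.6 0.6 3.8
   vertex 3.0 4.8 1.6
  endloop
 endfacet
 facet normal -0.685 0.443 0.579
  outer loop
   vertex 2.4 3.2 4.2
   vertex 0.6 4.6 1.0
   vertex 0.6 1.2 3.6
  endloop
 endfacet
 facet normal -0.192 0.855 0.482
  outer loop
   vertex 2.4 3.2 4.2
   vertex 3.0 4.8 1.6
   vertex 0.6 4.6 1.0
  endloop
 endfacet
 facet normal -0.927 -0.228 -0.298
  outer loop
   vertex 1.6 0.8 0.8
   vertex 0.6 1.2 3.6
   vertex 0.6 4.6 1.0
  endloop
 endfacet
 facet normal -0.152 -0.985 0.086
  outer loop
   vertex 1.6 0.8 0.8
   vertex 4.6 0.6 3.8
   vertex 0.6 1.2 3.6
  endloop
 endfacet
 facet normal 0.206 -0.941 -0.268
  outer loop
   vertex 1.6 0.8 0.8
   vertex 5.0 1.6 0.6
   vertex 4.6 0.6 3.8
  endloop
 endfacet
 facet normal 0.352 0.473 -0.808
  outer loop
   vertex 3.2 2.6 0.4
   vertex 3.0 4.8 1.6
   vertex 5.0 1.6 0.6
  endloop
 endfacet
 facet normal 0.174 0.484 -0.858
  outer loop
   vertex 3.2 2.6 0.4
   vertex 0.6 4.6 1.0
   vertex 3.0 4.8 1.6
  endloop
 endfacet
 facet normal -0.008 -0.210 -0.978
  outer loop
   vertex 3.2 2.6 0.4
   vertex 5.0 1.6 0.6
   vertex 1.6 0.8 0.8
  endloop
 endfacet
 facet normal -0.232 -0.010 -0.973
  outer loop
   vertex 3.2 2.6 0.4
   vertex 1.6 0.8 0.8
   vertex 0.6 4.6 1.0
  endloop
 endfacet
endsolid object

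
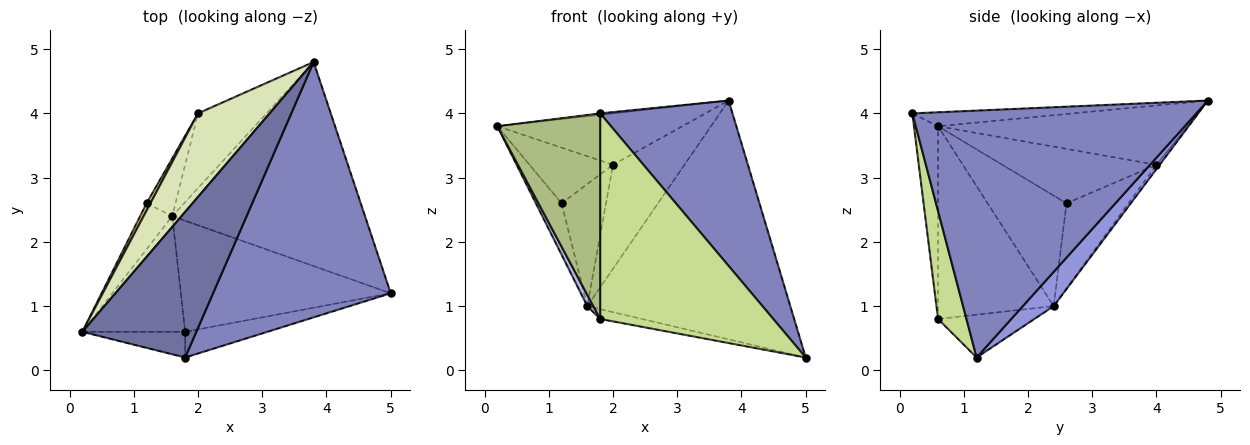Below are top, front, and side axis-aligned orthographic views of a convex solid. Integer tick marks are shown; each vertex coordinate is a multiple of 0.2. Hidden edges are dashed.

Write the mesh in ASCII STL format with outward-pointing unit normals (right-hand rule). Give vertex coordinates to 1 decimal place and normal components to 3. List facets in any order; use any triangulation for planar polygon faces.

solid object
 facet normal -0.122 0.010 0.993
  outer loop
   vertex 1.8 0.2 4.0
   vertex 3.8 4.8 4.2
   vertex 0.2 0.6 3.8
  endloop
 endfacet
 facet normal 0.759 -0.354 0.546
  outer loop
   vertex 1.8 0.2 4.0
   vertex 5.0 1.2 0.2
   vertex 3.8 4.8 4.2
  endloop
 endfacet
 facet normal 0.115 0.755 -0.645
  outer loop
   vertex 1.6 2.4 1.0
   vertex 3.8 4.8 4.2
   vertex 5.0 1.2 0.2
  endloop
 endfacet
 facet normal -0.881 -0.046 -0.470
  outer loop
   vertex 1.8 0.6 0.8
   vertex 0.2 0.6 3.8
   vertex 1.6 2.4 1.0
  endloop
 endfacet
 facet normal -0.199 0.086 -0.976
  outer loop
   vertex 1.8 0.6 0.8
   vertex 1.6 2.4 1.0
   vertex 5.0 1.2 0.2
  endloop
 endfacet
 facet normal -0.227 -0.966 -0.121
  outer loop
   vertex 1.8 0.6 0.8
   vertex 1.8 0.2 4.0
   vertex 0.2 0.6 3.8
  endloop
 endfacet
 facet normal 0.161 -0.979 -0.122
  outer loop
   vertex 1.8 0.6 0.8
   vertex 5.0 1.2 0.2
   vertex 1.8 0.2 4.0
  endloop
 endfacet
 facet normal -0.577 0.428 0.696
  outer loop
   vertex 2.0 4.0 3.2
   vertex 0.2 0.6 3.8
   vertex 3.8 4.8 4.2
  endloop
 endfacet
 facet normal -0.036 0.811 -0.583
  outer loop
   vertex 2.0 4.0 3.2
   vertex 3.8 4.8 4.2
   vertex 1.6 2.4 1.0
  endloop
 endfacet
 facet normal -0.917 0.298 -0.266
  outer loop
   vertex 1.2 2.6 2.6
   vertex 1.6 2.4 1.0
   vertex 0.2 0.6 3.8
  endloop
 endfacet
 facet normal -0.878 0.475 0.061
  outer loop
   vertex 1.2 2.6 2.6
   vertex 0.2 0.6 3.8
   vertex 2.0 4.0 3.2
  endloop
 endfacet
 facet normal -0.783 0.562 -0.266
  outer loop
   vertex 1.2 2.6 2.6
   vertex 2.0 4.0 3.2
   vertex 1.6 2.4 1.0
  endloop
 endfacet
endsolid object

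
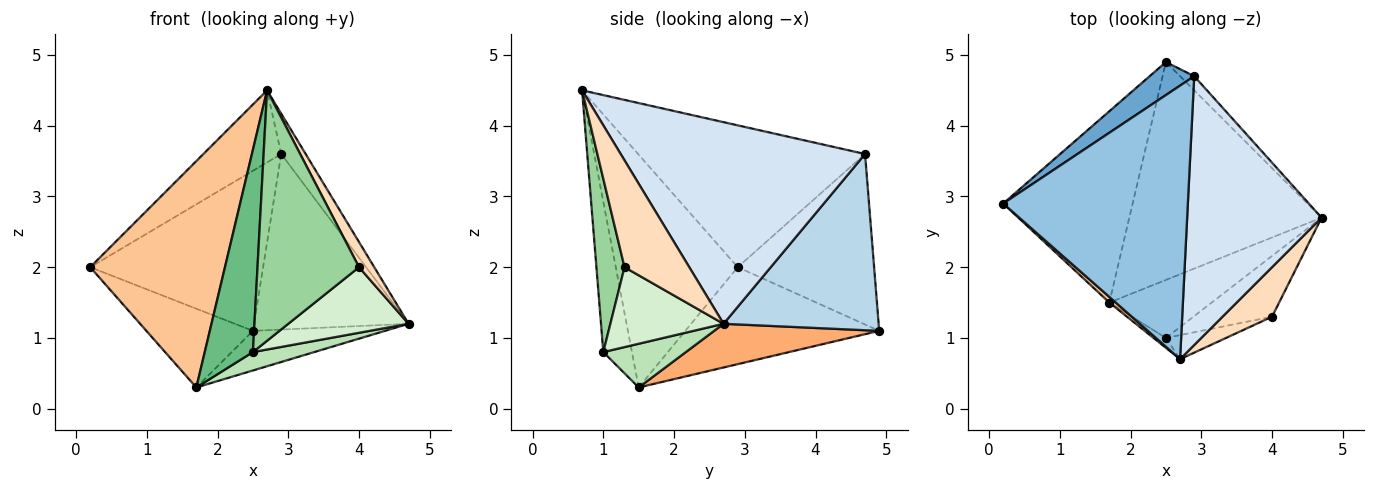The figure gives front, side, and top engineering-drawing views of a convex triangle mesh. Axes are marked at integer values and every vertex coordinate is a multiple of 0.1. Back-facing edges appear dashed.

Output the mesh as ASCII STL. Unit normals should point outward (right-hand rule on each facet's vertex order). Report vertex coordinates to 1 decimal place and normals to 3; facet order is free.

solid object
 facet normal -0.611 0.775 0.160
  outer loop
   vertex 2.9 4.7 3.6
   vertex 2.5 4.9 1.1
   vertex 0.2 2.9 2.0
  endloop
 endfacet
 facet normal -0.596 0.204 0.776
  outer loop
   vertex 2.9 4.7 3.6
   vertex 0.2 2.9 2.0
   vertex 2.7 0.7 4.5
  endloop
 endfacet
 facet normal 0.707 0.705 -0.057
  outer loop
   vertex 2.9 4.7 3.6
   vertex 4.7 2.7 1.2
   vertex 2.5 4.9 1.1
  endloop
 endfacet
 facet normal 0.829 0.083 0.553
  outer loop
   vertex 2.9 4.7 3.6
   vertex 2.7 0.7 4.5
   vertex 4.7 2.7 1.2
  endloop
 endfacet
 facet normal -0.569 0.313 -0.760
  outer loop
   vertex 1.7 1.5 0.3
   vertex 0.2 2.9 2.0
   vertex 2.5 4.9 1.1
  endloop
 endfacet
 facet normal 0.218 0.175 -0.960
  outer loop
   vertex 1.7 1.5 0.3
   vertex 2.5 4.9 1.1
   vertex 4.7 2.7 1.2
  endloop
 endfacet
 facet normal -0.671 -0.741 0.019
  outer loop
   vertex 1.7 1.5 0.3
   vertex 2.7 0.7 4.5
   vertex 0.2 2.9 2.0
  endloop
 endfacet
 facet normal 0.887 -0.209 0.411
  outer loop
   vertex 4.0 1.3 2.0
   vertex 4.7 2.7 1.2
   vertex 2.7 0.7 4.5
  endloop
 endfacet
 facet normal -0.511 -0.859 -0.042
  outer loop
   vertex 2.5 1.0 0.8
   vertex 2.7 0.7 4.5
   vertex 1.7 1.5 0.3
  endloop
 endfacet
 facet normal 0.266 -0.960 -0.092
  outer loop
   vertex 2.5 1.0 0.8
   vertex 4.0 1.3 2.0
   vertex 2.7 0.7 4.5
  endloop
 endfacet
 facet normal 0.377 -0.280 -0.883
  outer loop
   vertex 2.5 1.0 0.8
   vertex 1.7 1.5 0.3
   vertex 4.7 2.7 1.2
  endloop
 endfacet
 facet normal 0.568 -0.604 -0.559
  outer loop
   vertex 2.5 1.0 0.8
   vertex 4.7 2.7 1.2
   vertex 4.0 1.3 2.0
  endloop
 endfacet
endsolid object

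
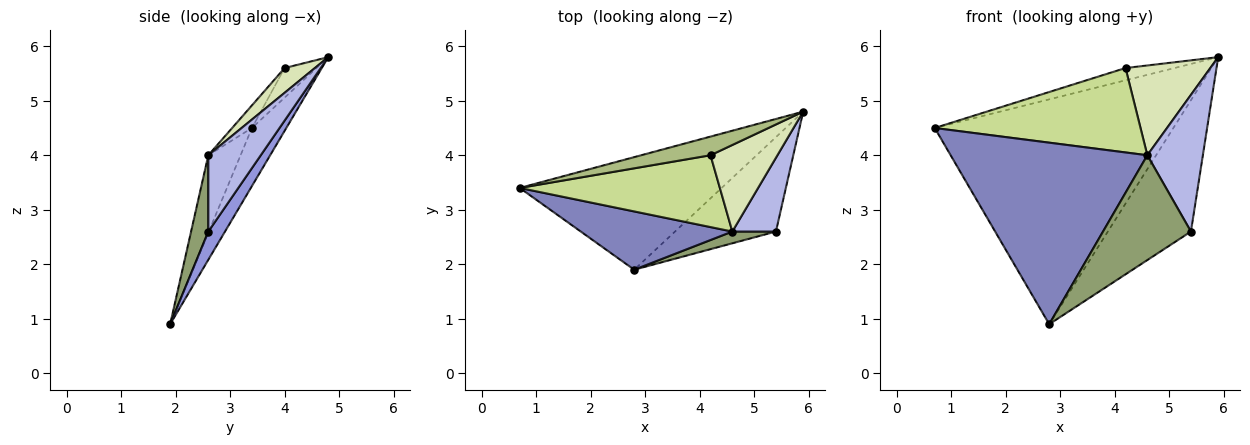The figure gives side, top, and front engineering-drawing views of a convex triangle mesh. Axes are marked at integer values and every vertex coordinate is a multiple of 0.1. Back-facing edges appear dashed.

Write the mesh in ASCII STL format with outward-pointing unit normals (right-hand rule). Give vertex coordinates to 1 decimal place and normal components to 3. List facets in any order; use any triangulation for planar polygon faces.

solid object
 facet normal -0.128 0.887 -0.444
  outer loop
   vertex 2.8 1.9 0.9
   vertex 0.7 3.4 4.5
   vertex 5.9 4.8 5.8
  endloop
 endfacet
 facet normal -0.154 -0.941 0.302
  outer loop
   vertex 4.6 2.6 4.0
   vertex 0.7 3.4 4.5
   vertex 2.8 1.9 0.9
  endloop
 endfacet
 facet normal 0.161 0.801 -0.576
  outer loop
   vertex 5.4 2.6 2.6
   vertex 2.8 1.9 0.9
   vertex 5.9 4.8 5.8
  endloop
 endfacet
 facet normal 0.639 -0.677 0.365
  outer loop
   vertex 5.4 2.6 2.6
   vertex 5.9 4.8 5.8
   vertex 4.6 2.6 4.0
  endloop
 endfacet
 facet normal 0.191 -0.975 0.109
  outer loop
   vertex 5.4 2.6 2.6
   vertex 4.6 2.6 4.0
   vertex 2.8 1.9 0.9
  endloop
 endfacet
 facet normal -0.336 0.517 0.787
  outer loop
   vertex 4.2 4.0 5.6
   vertex 5.9 4.8 5.8
   vertex 0.7 3.4 4.5
  endloop
 endfacet
 facet normal -0.073 -0.760 0.646
  outer loop
   vertex 4.2 4.0 5.6
   vertex 0.7 3.4 4.5
   vertex 4.6 2.6 4.0
  endloop
 endfacet
 facet normal 0.249 -0.697 0.672
  outer loop
   vertex 4.2 4.0 5.6
   vertex 4.6 2.6 4.0
   vertex 5.9 4.8 5.8
  endloop
 endfacet
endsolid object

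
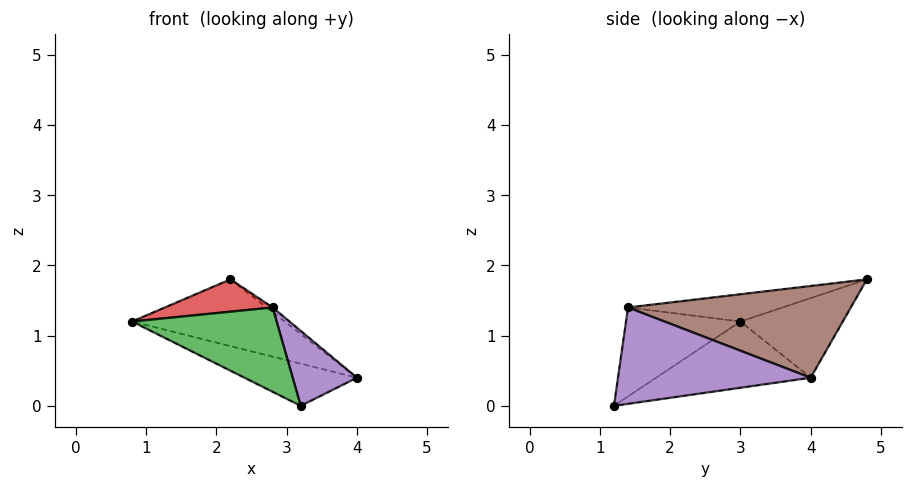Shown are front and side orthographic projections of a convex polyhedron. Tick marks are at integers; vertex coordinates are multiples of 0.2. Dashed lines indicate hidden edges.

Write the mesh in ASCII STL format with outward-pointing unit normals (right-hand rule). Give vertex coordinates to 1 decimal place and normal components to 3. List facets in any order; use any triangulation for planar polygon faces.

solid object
 facet normal -0.300 0.218 -0.928
  outer loop
   vertex 3.2 1.2 0.0
   vertex 0.8 3.0 1.2
   vertex 4.0 4.0 0.4
  endloop
 endfacet
 facet normal -0.358 0.534 -0.766
  outer loop
   vertex 2.2 4.8 1.8
   vertex 4.0 4.0 0.4
   vertex 0.8 3.0 1.2
  endloop
 endfacet
 facet normal -0.619 -0.782 -0.065
  outer loop
   vertex 2.8 1.4 1.4
   vertex 0.8 3.0 1.2
   vertex 3.2 1.2 0.0
  endloop
 endfacet
 facet normal -0.218 -0.152 0.964
  outer loop
   vertex 2.8 1.4 1.4
   vertex 2.2 4.8 1.8
   vertex 0.8 3.0 1.2
  endloop
 endfacet
 facet normal 0.905 -0.302 0.302
  outer loop
   vertex 2.8 1.4 1.4
   vertex 3.2 1.2 0.0
   vertex 4.0 4.0 0.4
  endloop
 endfacet
 facet normal 0.618 0.017 0.786
  outer loop
   vertex 2.8 1.4 1.4
   vertex 4.0 4.0 0.4
   vertex 2.2 4.8 1.8
  endloop
 endfacet
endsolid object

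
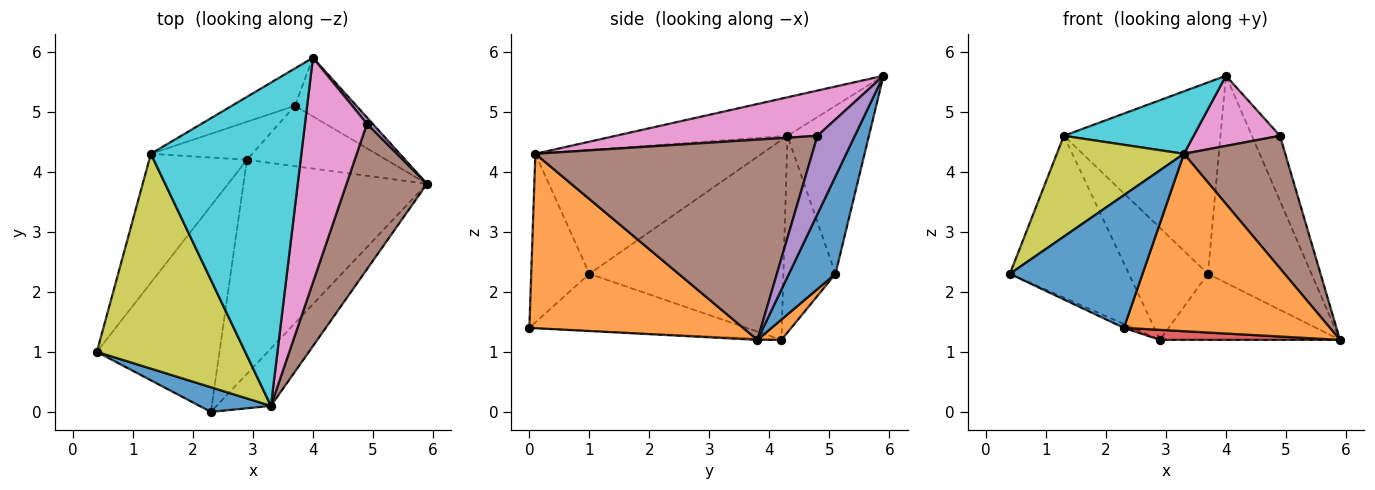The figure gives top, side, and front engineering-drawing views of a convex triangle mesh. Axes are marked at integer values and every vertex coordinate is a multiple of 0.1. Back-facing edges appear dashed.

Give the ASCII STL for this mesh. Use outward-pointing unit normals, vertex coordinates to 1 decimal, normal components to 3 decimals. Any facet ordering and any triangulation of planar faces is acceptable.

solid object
 facet normal -0.396 -0.903 0.168
  outer loop
   vertex 3.3 0.1 4.3
   vertex 0.4 1.0 2.3
   vertex 2.3 0.0 1.4
  endloop
 endfacet
 facet normal 0.703 -0.677 -0.219
  outer loop
   vertex 3.3 0.1 4.3
   vertex 2.3 0.0 1.4
   vertex 5.9 3.8 1.2
  endloop
 endfacet
 facet normal -0.421 0.017 -0.907
  outer loop
   vertex 2.9 4.2 1.2
   vertex 2.3 0.0 1.4
   vertex 0.4 1.0 2.3
  endloop
 endfacet
 facet normal -0.006 -0.047 -0.999
  outer loop
   vertex 2.9 4.2 1.2
   vertex 5.9 3.8 1.2
   vertex 2.3 0.0 1.4
  endloop
 endfacet
 facet normal 0.798 0.600 0.058
  outer loop
   vertex 4.9 4.8 4.6
   vertex 5.9 3.8 1.2
   vertex 4.0 5.9 5.6
  endloop
 endfacet
 facet normal 0.879 -0.322 0.353
  outer loop
   vertex 4.9 4.8 4.6
   vertex 3.3 0.1 4.3
   vertex 5.9 3.8 1.2
  endloop
 endfacet
 facet normal 0.571 -0.245 0.783
  outer loop
   vertex 4.9 4.8 4.6
   vertex 4.0 5.9 5.6
   vertex 3.3 0.1 4.3
  endloop
 endfacet
 facet normal -0.787 0.483 -0.385
  outer loop
   vertex 1.3 4.3 4.6
   vertex 2.9 4.2 1.2
   vertex 0.4 1.0 2.3
  endloop
 endfacet
 facet normal -0.603 -0.339 0.722
  outer loop
   vertex 1.3 4.3 4.6
   vertex 0.4 1.0 2.3
   vertex 3.3 0.1 4.3
  endloop
 endfacet
 facet normal -0.244 -0.184 0.952
  outer loop
   vertex 1.3 4.3 4.6
   vertex 3.3 0.1 4.3
   vertex 4.0 5.9 5.6
  endloop
 endfacet
 facet normal 0.397 0.883 -0.250
  outer loop
   vertex 3.7 5.1 2.3
   vertex 4.0 5.9 5.6
   vertex 5.9 3.8 1.2
  endloop
 endfacet
 facet normal 0.098 0.734 -0.672
  outer loop
   vertex 3.7 5.1 2.3
   vertex 5.9 3.8 1.2
   vertex 2.9 4.2 1.2
  endloop
 endfacet
 facet normal -0.455 0.874 -0.171
  outer loop
   vertex 3.7 5.1 2.3
   vertex 1.3 4.3 4.6
   vertex 4.0 5.9 5.6
  endloop
 endfacet
 facet normal -0.529 0.804 -0.273
  outer loop
   vertex 3.7 5.1 2.3
   vertex 2.9 4.2 1.2
   vertex 1.3 4.3 4.6
  endloop
 endfacet
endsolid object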